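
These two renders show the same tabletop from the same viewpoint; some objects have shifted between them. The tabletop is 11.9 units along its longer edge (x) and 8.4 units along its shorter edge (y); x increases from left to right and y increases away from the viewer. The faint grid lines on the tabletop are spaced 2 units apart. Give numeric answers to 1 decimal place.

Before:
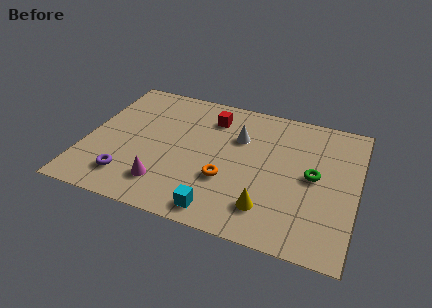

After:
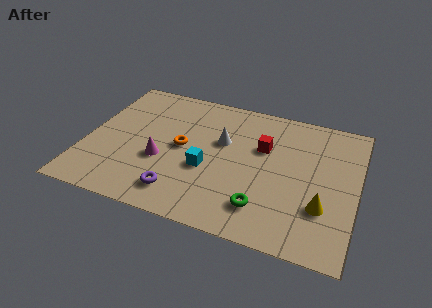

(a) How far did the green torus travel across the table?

3.2

The green torus was near (10.0, 4.3) before and (8.0, 1.8) after, so it travelled √(2.0² + 2.5²) ≈ 3.2 units.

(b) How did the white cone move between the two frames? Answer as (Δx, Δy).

(-0.7, -0.5)

The white cone was at about (6.6, 5.7) and moved to about (5.9, 5.2).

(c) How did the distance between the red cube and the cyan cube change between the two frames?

-2.6

They were about 5.7 units apart before and 3.1 after — 2.6 units closer together.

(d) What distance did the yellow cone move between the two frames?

2.4

The yellow cone moved from about (8.2, 1.8) to (10.5, 2.6), a distance of √(2.3² + 0.8²) ≈ 2.4.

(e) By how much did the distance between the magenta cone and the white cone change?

-1.7

Before: roughly 4.9 units apart; after: 3.2. That's 1.7 units closer together.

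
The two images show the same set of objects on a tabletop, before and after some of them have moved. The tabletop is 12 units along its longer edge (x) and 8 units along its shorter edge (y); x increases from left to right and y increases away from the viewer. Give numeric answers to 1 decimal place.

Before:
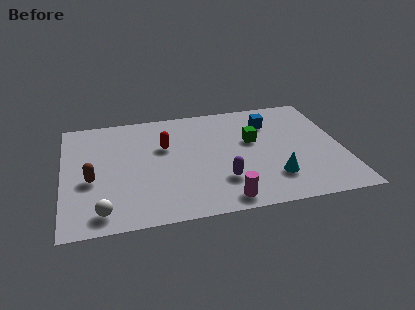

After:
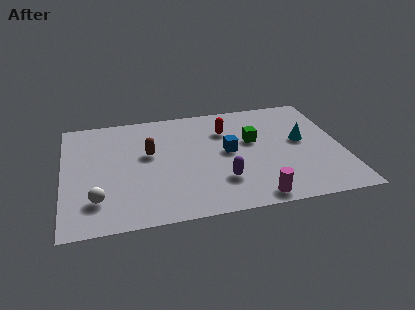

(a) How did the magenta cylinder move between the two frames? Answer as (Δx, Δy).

(1.3, -0.1)

From the two frames, the magenta cylinder sits at roughly (6.7, 0.9) before and (8.0, 0.8) after.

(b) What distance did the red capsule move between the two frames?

2.8

The red capsule was near (4.4, 5.1) before and (7.1, 5.8) after, so it travelled √(2.7² + 0.7²) ≈ 2.8 units.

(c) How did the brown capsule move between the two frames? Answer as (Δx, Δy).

(2.5, 1.4)

From the two frames, the brown capsule sits at roughly (1.2, 3.3) before and (3.7, 4.7) after.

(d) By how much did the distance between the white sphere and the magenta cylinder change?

+1.6

The distance was about 5.1 in the first image and 6.7 in the second, so they moved 1.6 units further apart.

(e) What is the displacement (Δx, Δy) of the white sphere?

(-0.2, 0.8)

The white sphere was at about (1.6, 1.1) and moved to about (1.4, 1.9).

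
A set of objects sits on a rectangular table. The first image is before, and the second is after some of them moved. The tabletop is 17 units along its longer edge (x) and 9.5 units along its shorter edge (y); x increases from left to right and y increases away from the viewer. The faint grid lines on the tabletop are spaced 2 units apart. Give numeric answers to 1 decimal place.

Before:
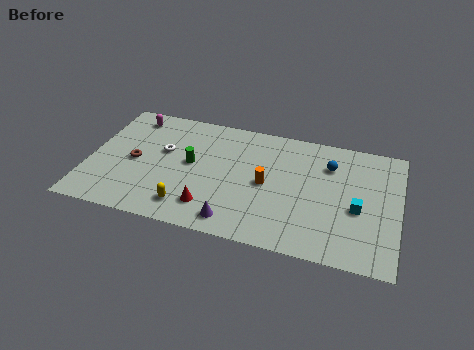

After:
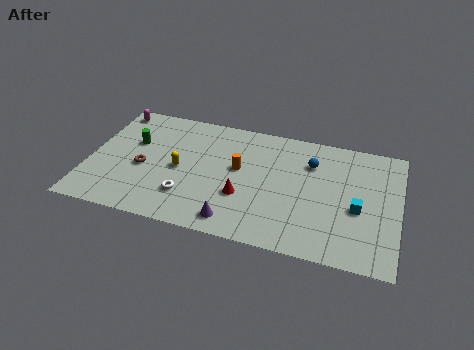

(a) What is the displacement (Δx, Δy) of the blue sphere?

(-1.0, -0.1)

The blue sphere started near (13.1, 7.0) and ended near (12.1, 6.9).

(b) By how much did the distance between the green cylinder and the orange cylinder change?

+1.7

Before: roughly 4.2 units apart; after: 5.9. That's 1.7 units further apart.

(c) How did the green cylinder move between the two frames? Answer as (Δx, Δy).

(-3.3, 0.9)

The green cylinder was at about (5.6, 5.1) and moved to about (2.3, 6.0).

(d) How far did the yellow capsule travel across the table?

2.9

The yellow capsule moved from about (5.7, 1.7) to (5.0, 4.5), a distance of √(0.7² + 2.8²) ≈ 2.9.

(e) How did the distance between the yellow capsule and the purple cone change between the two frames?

+2.0

Before: roughly 2.6 units apart; after: 4.6. That's 2.0 units further apart.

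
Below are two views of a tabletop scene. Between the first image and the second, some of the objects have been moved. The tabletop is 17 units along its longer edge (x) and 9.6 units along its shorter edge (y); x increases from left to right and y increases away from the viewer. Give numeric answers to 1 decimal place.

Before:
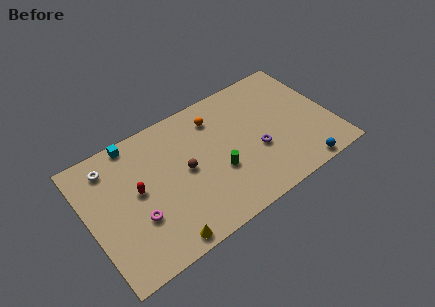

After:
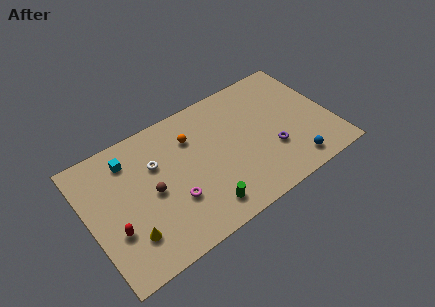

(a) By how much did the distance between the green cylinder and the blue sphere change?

+0.3

The distance was about 6.1 in the first image and 6.4 in the second, so they moved 0.3 units further apart.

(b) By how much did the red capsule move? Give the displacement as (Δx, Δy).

(-1.9, -1.9)

From the two frames, the red capsule sits at roughly (3.4, 5.2) before and (1.5, 3.3) after.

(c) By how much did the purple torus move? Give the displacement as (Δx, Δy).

(1.0, -0.5)

From the two frames, the purple torus sits at roughly (11.6, 3.7) before and (12.6, 3.2) after.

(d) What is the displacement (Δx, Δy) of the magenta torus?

(2.5, -0.1)

The magenta torus started near (3.1, 3.3) and ended near (5.6, 3.2).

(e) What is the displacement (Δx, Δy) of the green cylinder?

(-1.4, -2.0)

The green cylinder started near (8.8, 3.6) and ended near (7.4, 1.6).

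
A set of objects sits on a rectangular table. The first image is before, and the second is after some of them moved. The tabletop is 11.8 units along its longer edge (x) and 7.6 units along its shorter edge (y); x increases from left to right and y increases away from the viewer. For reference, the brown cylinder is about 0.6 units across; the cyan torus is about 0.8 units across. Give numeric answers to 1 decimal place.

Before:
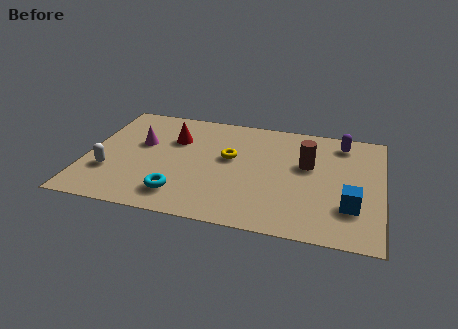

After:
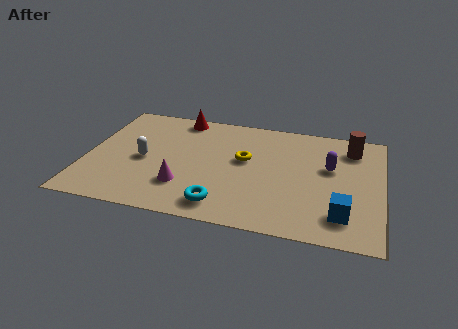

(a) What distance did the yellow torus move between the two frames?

0.6

The yellow torus was near (5.7, 4.4) before and (6.3, 4.4) after, so it travelled √(0.6² + 0.0²) ≈ 0.6 units.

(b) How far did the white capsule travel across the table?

1.7

The white capsule was near (1.0, 2.4) before and (2.3, 3.5) after, so it travelled √(1.3² + 1.1²) ≈ 1.7 units.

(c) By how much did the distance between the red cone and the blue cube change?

+0.8

Before: roughly 7.8 units apart; after: 8.6. That's 0.8 units further apart.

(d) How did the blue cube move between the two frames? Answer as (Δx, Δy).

(-0.3, -0.6)

From the two frames, the blue cube sits at roughly (10.6, 2.2) before and (10.3, 1.6) after.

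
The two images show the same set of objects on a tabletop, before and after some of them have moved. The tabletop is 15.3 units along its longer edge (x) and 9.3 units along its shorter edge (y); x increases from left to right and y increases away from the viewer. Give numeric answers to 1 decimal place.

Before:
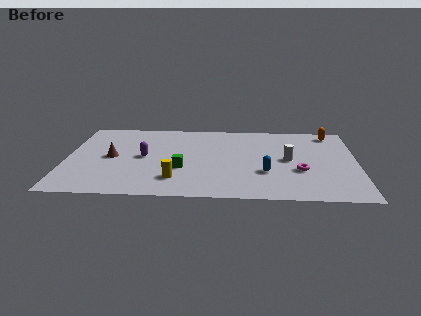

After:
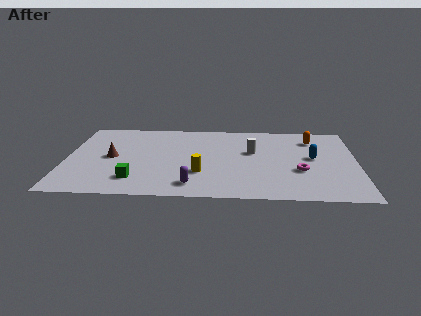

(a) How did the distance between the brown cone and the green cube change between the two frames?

-1.0

They were about 3.9 units apart before and 2.9 after — 1.0 units closer together.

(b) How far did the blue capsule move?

3.1

The blue capsule was near (10.5, 3.1) before and (13.0, 5.0) after, so it travelled √(2.5² + 1.9²) ≈ 3.1 units.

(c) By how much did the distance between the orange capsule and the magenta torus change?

-1.0

Before: roughly 5.0 units apart; after: 4.0. That's 1.0 units closer together.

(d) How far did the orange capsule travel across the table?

1.3

The orange capsule was near (14.0, 8.1) before and (13.0, 7.3) after, so it travelled √(1.0² + 0.8²) ≈ 1.3 units.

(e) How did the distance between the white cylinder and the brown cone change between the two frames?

-1.8

Before: roughly 9.3 units apart; after: 7.5. That's 1.8 units closer together.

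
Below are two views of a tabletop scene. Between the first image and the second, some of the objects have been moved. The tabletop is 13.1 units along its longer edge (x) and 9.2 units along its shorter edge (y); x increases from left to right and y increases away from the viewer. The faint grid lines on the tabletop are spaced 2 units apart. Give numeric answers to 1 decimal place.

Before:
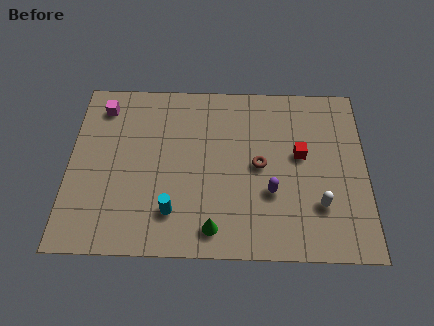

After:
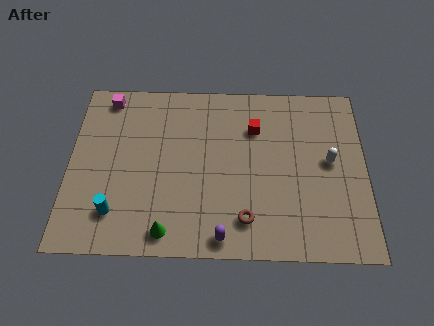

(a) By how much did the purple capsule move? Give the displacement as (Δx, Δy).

(-2.1, -2.3)

From the two frames, the purple capsule sits at roughly (8.9, 3.2) before and (6.8, 0.9) after.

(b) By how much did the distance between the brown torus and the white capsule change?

+1.5

The distance was about 3.3 in the first image and 4.8 in the second, so they moved 1.5 units further apart.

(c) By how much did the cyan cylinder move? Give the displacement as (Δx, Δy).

(-2.5, -0.1)

From the two frames, the cyan cylinder sits at roughly (4.6, 2.1) before and (2.1, 2.0) after.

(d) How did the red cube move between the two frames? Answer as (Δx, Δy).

(-2.0, 1.4)

From the two frames, the red cube sits at roughly (10.2, 5.2) before and (8.2, 6.6) after.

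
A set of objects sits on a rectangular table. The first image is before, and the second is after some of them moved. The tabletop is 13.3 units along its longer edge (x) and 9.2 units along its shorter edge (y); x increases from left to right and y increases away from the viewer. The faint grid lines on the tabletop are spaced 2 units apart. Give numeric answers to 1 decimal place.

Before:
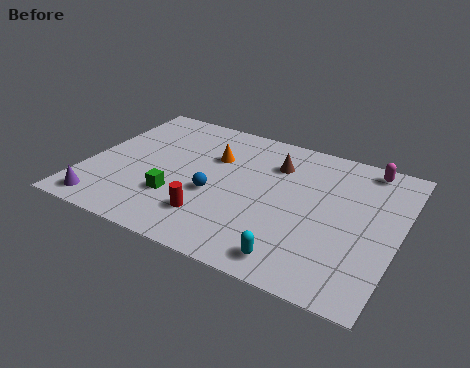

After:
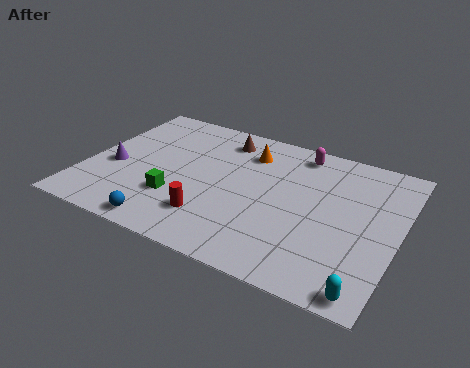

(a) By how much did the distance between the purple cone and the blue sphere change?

-1.1

They were about 5.1 units apart before and 4.0 after — 1.1 units closer together.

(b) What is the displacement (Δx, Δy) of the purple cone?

(0.0, 2.7)

The purple cone was at about (1.2, 1.1) and moved to about (1.2, 3.8).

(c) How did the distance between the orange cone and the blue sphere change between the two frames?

+4.2

The distance was about 2.5 in the first image and 6.7 in the second, so they moved 4.2 units further apart.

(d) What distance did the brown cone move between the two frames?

2.5

The brown cone was near (7.8, 6.8) before and (5.4, 7.6) after, so it travelled √(2.4² + 0.8²) ≈ 2.5 units.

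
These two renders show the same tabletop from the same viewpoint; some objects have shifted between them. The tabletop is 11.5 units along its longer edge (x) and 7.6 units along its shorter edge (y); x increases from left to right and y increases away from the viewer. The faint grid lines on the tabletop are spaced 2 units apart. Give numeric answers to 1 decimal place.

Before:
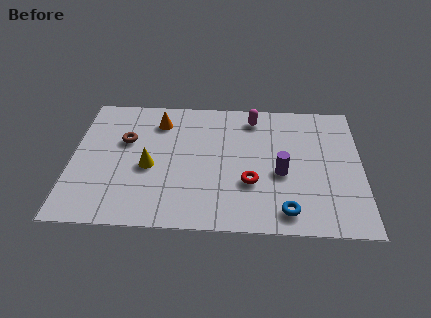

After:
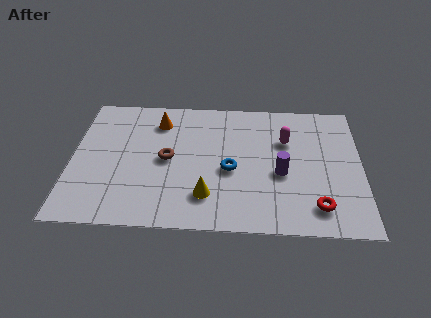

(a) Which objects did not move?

the orange cone and the purple cylinder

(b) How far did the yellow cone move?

2.7

The yellow cone was near (3.1, 3.3) before and (5.4, 1.8) after, so it travelled √(2.3² + 1.5²) ≈ 2.7 units.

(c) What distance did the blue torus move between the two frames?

3.1

From (8.5, 1.1) to (6.3, 3.3), the blue torus covered √(2.2² + 2.2²) ≈ 3.1 units.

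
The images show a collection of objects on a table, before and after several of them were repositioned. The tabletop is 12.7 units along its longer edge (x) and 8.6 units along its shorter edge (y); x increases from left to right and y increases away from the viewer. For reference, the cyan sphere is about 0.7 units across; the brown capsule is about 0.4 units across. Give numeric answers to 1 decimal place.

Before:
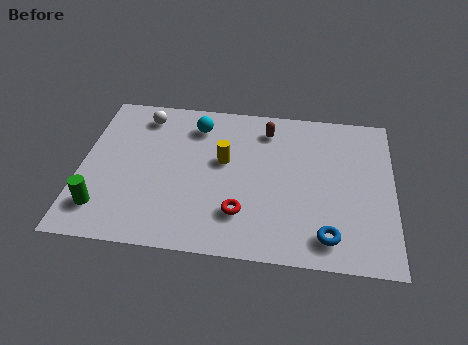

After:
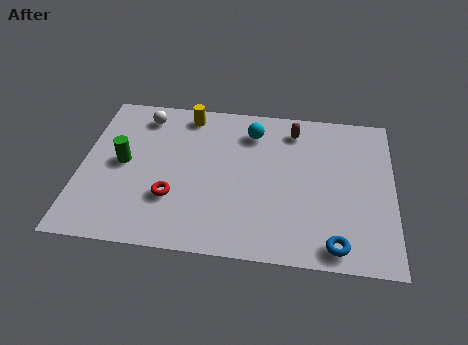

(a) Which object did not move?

the white sphere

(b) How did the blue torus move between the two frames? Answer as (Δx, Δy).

(0.3, -0.4)

From the two frames, the blue torus sits at roughly (10.1, 1.4) before and (10.4, 1.0) after.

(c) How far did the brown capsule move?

1.1

The brown capsule moved from about (7.5, 7.0) to (8.6, 7.1), a distance of √(1.1² + 0.1²) ≈ 1.1.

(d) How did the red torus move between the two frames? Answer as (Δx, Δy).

(-2.8, 0.5)

From the two frames, the red torus sits at roughly (6.6, 2.2) before and (3.8, 2.7) after.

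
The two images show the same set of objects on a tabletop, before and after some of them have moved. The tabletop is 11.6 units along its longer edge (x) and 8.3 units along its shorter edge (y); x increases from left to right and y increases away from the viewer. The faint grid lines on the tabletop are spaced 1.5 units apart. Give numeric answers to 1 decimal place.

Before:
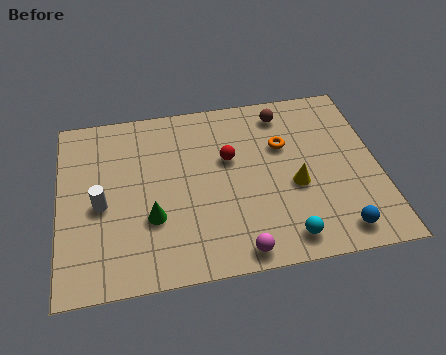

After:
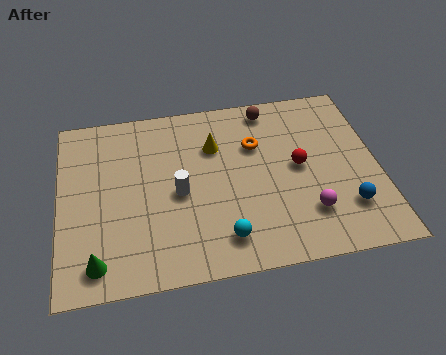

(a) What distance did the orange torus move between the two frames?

1.0

The orange torus moved from about (8.2, 5.4) to (7.2, 5.6), a distance of √(1.0² + 0.2²) ≈ 1.0.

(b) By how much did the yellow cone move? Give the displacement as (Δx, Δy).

(-2.8, 2.4)

From the two frames, the yellow cone sits at roughly (8.5, 3.4) before and (5.7, 5.8) after.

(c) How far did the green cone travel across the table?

2.6

From (3.3, 2.8) to (1.3, 1.2), the green cone covered √(2.0² + 1.6²) ≈ 2.6 units.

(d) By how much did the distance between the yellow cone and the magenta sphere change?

+1.5

The distance was about 3.4 in the first image and 4.9 in the second, so they moved 1.5 units further apart.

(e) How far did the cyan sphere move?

2.2

The cyan sphere was near (8.0, 1.1) before and (5.8, 1.5) after, so it travelled √(2.2² + 0.4²) ≈ 2.2 units.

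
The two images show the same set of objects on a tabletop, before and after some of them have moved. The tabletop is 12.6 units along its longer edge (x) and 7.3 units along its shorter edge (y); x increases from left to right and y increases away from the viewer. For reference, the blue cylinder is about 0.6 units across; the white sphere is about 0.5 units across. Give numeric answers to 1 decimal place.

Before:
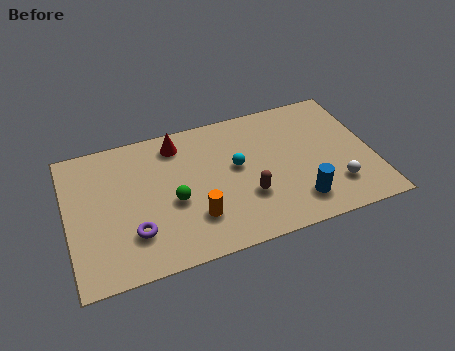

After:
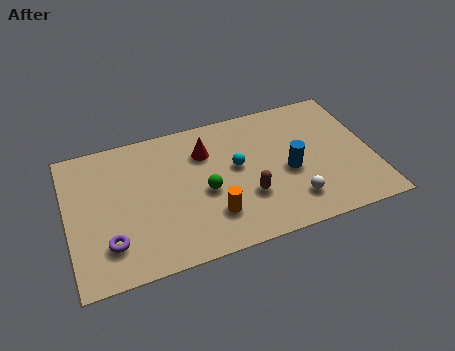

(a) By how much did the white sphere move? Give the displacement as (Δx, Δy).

(-1.8, -0.2)

The white sphere was at about (10.9, 1.8) and moved to about (9.1, 1.6).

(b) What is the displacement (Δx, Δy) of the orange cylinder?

(0.7, -0.1)

From the two frames, the orange cylinder sits at roughly (5.1, 2.0) before and (5.8, 1.9) after.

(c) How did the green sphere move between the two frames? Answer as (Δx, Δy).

(1.3, 0.1)

The green sphere started near (4.3, 3.1) and ended near (5.6, 3.2).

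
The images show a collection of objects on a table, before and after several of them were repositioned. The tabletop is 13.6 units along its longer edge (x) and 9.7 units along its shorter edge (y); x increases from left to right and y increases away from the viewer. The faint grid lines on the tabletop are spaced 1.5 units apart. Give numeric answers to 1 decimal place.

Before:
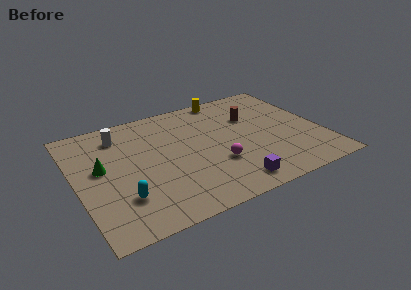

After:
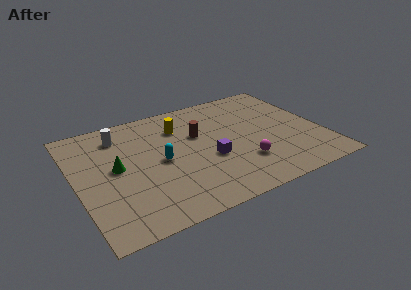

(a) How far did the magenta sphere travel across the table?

1.5

The magenta sphere moved from about (7.5, 3.2) to (8.9, 2.7), a distance of √(1.4² + 0.5²) ≈ 1.5.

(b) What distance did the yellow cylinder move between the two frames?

3.4

From (8.9, 8.9) to (6.0, 7.2), the yellow cylinder covered √(2.9² + 1.7²) ≈ 3.4 units.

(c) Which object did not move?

the white cylinder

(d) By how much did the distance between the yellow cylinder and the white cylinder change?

-2.9

The distance was about 6.3 in the first image and 3.4 in the second, so they moved 2.9 units closer together.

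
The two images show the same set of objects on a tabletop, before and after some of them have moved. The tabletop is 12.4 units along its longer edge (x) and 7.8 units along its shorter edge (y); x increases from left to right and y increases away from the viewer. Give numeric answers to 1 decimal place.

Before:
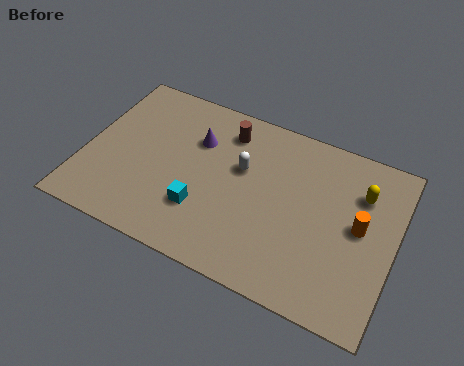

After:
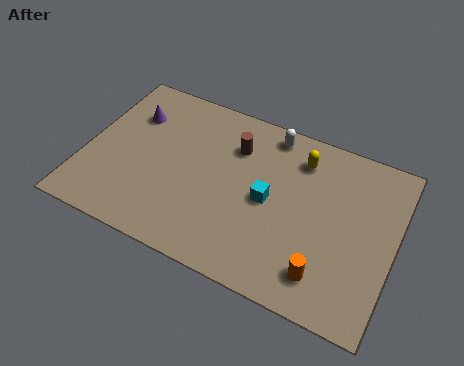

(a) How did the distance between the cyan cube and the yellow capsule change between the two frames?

-4.2

The distance was about 6.8 in the first image and 2.6 in the second, so they moved 4.2 units closer together.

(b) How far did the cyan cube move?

2.9

The cyan cube moved from about (4.9, 2.3) to (7.4, 3.8), a distance of √(2.5² + 1.5²) ≈ 2.9.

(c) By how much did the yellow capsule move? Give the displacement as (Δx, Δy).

(-2.5, 0.6)

The yellow capsule was at about (10.9, 5.6) and moved to about (8.4, 6.2).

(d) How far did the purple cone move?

2.7

From (4.3, 5.4) to (1.6, 5.6), the purple cone covered √(2.7² + 0.2²) ≈ 2.7 units.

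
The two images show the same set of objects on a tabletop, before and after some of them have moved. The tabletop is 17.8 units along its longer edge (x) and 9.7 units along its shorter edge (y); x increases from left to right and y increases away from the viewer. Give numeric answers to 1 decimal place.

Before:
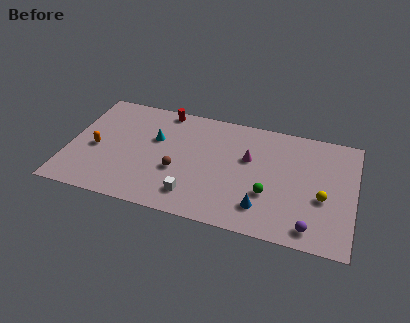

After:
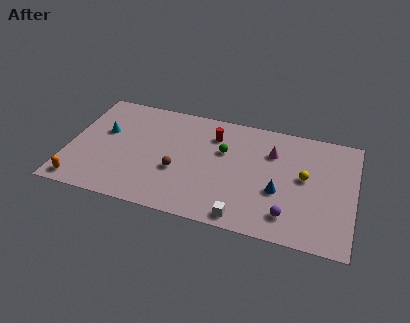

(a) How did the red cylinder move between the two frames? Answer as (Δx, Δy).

(3.3, -1.4)

The red cylinder was at about (5.6, 8.8) and moved to about (8.9, 7.4).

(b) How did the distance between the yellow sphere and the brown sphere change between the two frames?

-1.0

They were about 9.0 units apart before and 8.0 after — 1.0 units closer together.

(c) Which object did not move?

the brown sphere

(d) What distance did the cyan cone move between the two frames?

3.2

The cyan cone was near (5.3, 6.1) before and (2.1, 5.9) after, so it travelled √(3.2² + 0.2²) ≈ 3.2 units.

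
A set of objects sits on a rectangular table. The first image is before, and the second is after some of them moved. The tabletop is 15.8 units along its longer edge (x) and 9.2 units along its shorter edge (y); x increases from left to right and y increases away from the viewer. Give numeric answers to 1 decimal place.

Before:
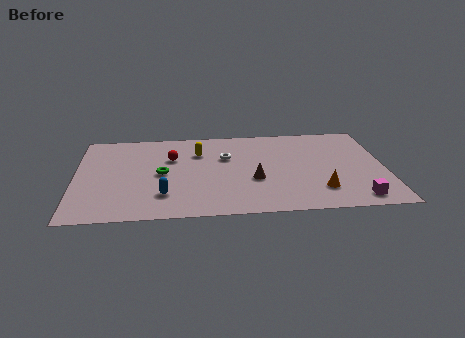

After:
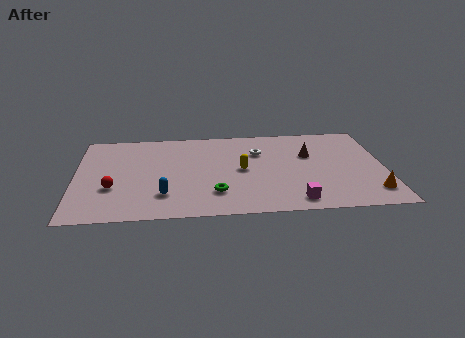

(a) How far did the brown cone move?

3.8

The brown cone moved from about (9.1, 3.5) to (12.0, 5.9), a distance of √(2.9² + 2.4²) ≈ 3.8.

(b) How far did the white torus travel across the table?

1.7

From (7.7, 6.0) to (9.4, 6.4), the white torus covered √(1.7² + 0.4²) ≈ 1.7 units.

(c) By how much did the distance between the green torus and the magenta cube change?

-6.2

They were about 10.3 units apart before and 4.1 after — 6.2 units closer together.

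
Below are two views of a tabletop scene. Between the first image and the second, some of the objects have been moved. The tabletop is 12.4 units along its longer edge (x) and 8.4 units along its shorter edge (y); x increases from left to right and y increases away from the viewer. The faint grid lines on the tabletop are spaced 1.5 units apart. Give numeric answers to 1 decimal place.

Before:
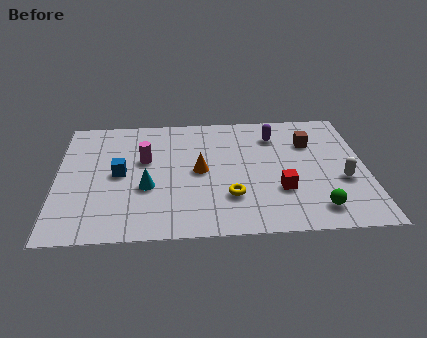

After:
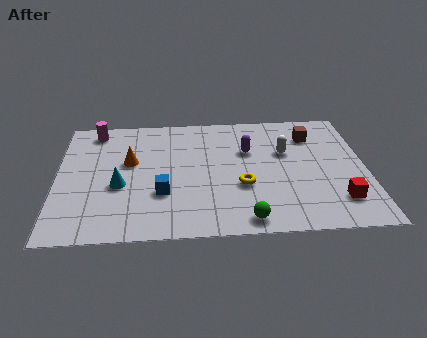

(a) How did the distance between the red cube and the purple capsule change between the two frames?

+1.2

Before: roughly 3.8 units apart; after: 5.0. That's 1.2 units further apart.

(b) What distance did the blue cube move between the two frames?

2.2

The blue cube was near (2.5, 4.2) before and (4.2, 2.8) after, so it travelled √(1.7² + 1.4²) ≈ 2.2 units.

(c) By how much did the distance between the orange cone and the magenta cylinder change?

+0.3

They were about 2.4 units apart before and 2.7 after — 0.3 units further apart.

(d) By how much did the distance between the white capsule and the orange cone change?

+0.5

The distance was about 5.8 in the first image and 6.3 in the second, so they moved 0.5 units further apart.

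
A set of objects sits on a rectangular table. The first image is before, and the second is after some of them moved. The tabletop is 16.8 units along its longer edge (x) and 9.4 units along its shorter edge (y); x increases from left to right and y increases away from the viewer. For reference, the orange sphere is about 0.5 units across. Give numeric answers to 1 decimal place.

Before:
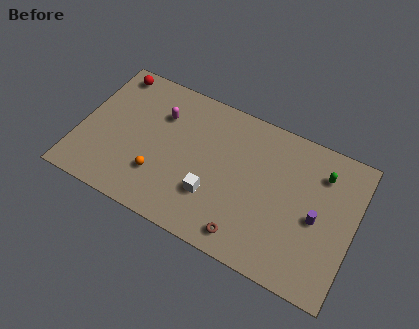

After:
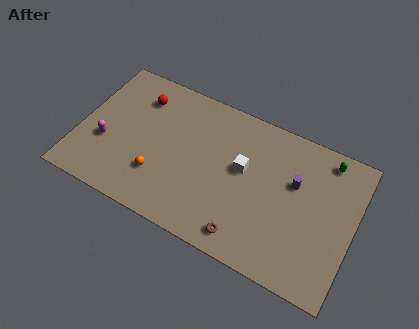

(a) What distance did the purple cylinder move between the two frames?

2.2

The purple cylinder moved from about (14.6, 4.3) to (13.1, 5.9), a distance of √(1.5² + 1.6²) ≈ 2.2.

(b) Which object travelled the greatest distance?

the magenta capsule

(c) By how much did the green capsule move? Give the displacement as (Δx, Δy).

(0.2, 1.0)

From the two frames, the green capsule sits at roughly (14.6, 7.2) before and (14.8, 8.2) after.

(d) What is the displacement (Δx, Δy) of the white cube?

(1.6, 2.5)

From the two frames, the white cube sits at roughly (8.4, 2.9) before and (10.0, 5.4) after.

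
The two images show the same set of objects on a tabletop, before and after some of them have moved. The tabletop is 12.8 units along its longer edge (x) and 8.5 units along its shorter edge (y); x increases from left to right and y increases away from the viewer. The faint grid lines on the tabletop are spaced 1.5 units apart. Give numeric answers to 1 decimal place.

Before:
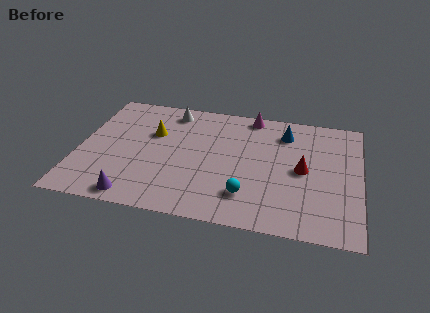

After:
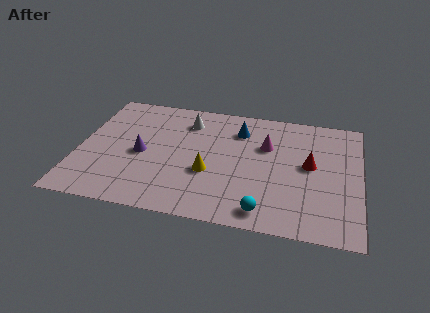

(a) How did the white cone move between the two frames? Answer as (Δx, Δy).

(0.8, -0.6)

From the two frames, the white cone sits at roughly (4.0, 7.3) before and (4.8, 6.7) after.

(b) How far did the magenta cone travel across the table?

2.2

The magenta cone moved from about (7.7, 7.7) to (8.5, 5.6), a distance of √(0.8² + 2.1²) ≈ 2.2.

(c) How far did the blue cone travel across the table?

2.1

The blue cone was near (9.3, 6.7) before and (7.2, 6.5) after, so it travelled √(2.1² + 0.2²) ≈ 2.1 units.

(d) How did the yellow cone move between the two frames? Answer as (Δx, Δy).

(2.7, -2.3)

The yellow cone was at about (3.3, 5.5) and moved to about (6.0, 3.2).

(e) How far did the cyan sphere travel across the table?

1.2

The cyan sphere moved from about (7.8, 2.0) to (8.6, 1.1), a distance of √(0.8² + 0.9²) ≈ 1.2.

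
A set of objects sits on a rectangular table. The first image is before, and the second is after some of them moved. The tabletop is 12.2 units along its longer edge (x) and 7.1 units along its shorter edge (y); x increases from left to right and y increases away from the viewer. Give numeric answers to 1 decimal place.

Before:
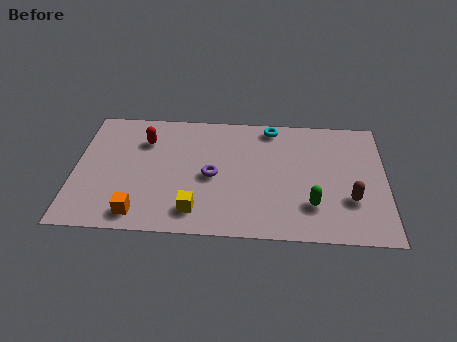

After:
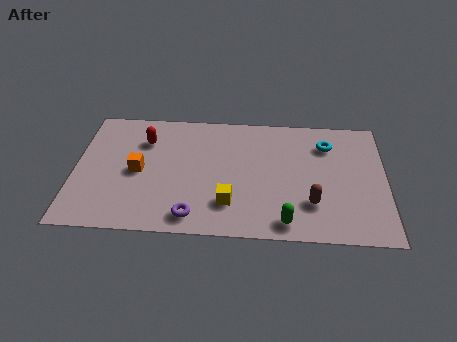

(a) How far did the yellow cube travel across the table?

1.4

The yellow cube moved from about (4.8, 1.3) to (6.1, 1.8), a distance of √(1.3² + 0.5²) ≈ 1.4.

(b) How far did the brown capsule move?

1.5

From (10.8, 2.3) to (9.3, 2.0), the brown capsule covered √(1.5² + 0.3²) ≈ 1.5 units.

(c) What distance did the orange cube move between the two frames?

2.4

The orange cube was near (2.6, 1.0) before and (2.5, 3.4) after, so it travelled √(0.1² + 2.4²) ≈ 2.4 units.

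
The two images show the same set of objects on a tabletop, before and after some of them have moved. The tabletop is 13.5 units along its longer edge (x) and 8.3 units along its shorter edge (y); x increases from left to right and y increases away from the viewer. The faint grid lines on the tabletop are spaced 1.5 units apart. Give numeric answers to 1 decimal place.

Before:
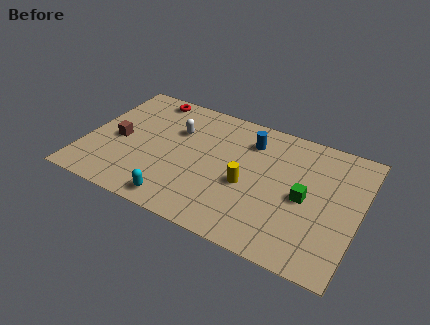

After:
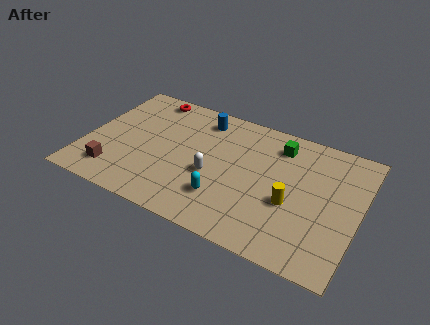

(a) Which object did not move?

the red torus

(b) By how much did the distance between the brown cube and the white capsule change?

+1.8

They were about 3.2 units apart before and 5.0 after — 1.8 units further apart.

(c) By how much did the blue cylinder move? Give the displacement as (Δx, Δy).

(-2.5, 0.5)

From the two frames, the blue cylinder sits at roughly (7.9, 6.4) before and (5.4, 6.9) after.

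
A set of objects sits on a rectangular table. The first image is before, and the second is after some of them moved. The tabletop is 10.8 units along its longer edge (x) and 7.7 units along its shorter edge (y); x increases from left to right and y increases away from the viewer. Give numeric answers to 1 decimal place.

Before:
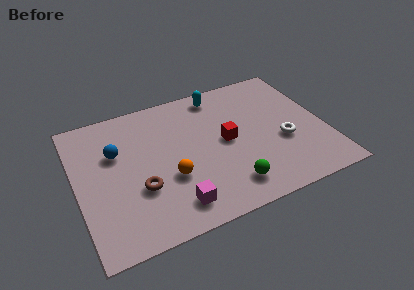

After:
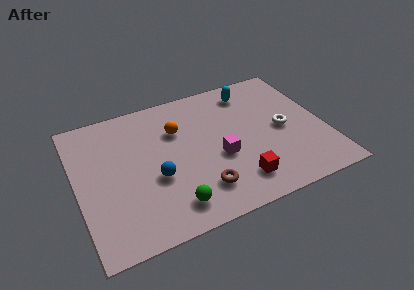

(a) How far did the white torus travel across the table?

0.7

From (8.9, 3.0) to (9.0, 3.7), the white torus covered √(0.1² + 0.7²) ≈ 0.7 units.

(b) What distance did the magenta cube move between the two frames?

2.8

From (3.9, 1.3) to (6.1, 3.1), the magenta cube covered √(2.2² + 1.8²) ≈ 2.8 units.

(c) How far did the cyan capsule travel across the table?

1.4

The cyan capsule moved from about (6.5, 6.7) to (7.9, 6.4), a distance of √(1.4² + 0.3²) ≈ 1.4.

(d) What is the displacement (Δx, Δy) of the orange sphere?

(0.6, 2.5)

From the two frames, the orange sphere sits at roughly (3.9, 2.8) before and (4.5, 5.3) after.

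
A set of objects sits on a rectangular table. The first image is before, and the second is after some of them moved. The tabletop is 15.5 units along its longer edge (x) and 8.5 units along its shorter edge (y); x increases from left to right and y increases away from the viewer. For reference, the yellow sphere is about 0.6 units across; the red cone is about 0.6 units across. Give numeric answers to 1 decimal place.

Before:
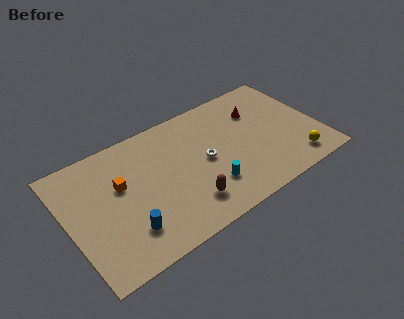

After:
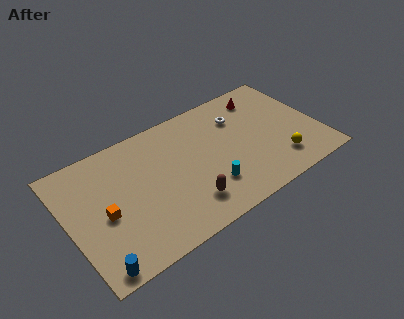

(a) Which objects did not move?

the cyan cylinder and the brown capsule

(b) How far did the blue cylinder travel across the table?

2.5

The blue cylinder was near (3.2, 2.1) before and (1.1, 0.8) after, so it travelled √(2.1² + 1.3²) ≈ 2.5 units.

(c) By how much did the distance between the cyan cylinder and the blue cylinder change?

+2.3

The distance was about 5.1 in the first image and 7.4 in the second, so they moved 2.3 units further apart.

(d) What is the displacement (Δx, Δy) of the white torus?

(2.5, 2.0)

From the two frames, the white torus sits at roughly (8.4, 4.2) before and (10.9, 6.2) after.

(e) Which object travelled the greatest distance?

the white torus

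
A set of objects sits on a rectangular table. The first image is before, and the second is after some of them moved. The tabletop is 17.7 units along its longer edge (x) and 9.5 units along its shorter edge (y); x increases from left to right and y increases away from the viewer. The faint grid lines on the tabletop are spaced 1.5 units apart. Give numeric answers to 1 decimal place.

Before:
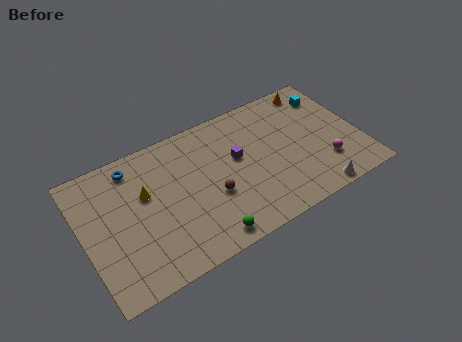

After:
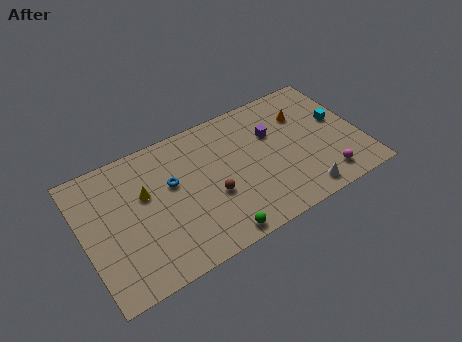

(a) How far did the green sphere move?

0.6

From (7.2, 1.1) to (7.8, 0.9), the green sphere covered √(0.6² + 0.2²) ≈ 0.6 units.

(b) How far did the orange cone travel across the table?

1.9

From (15.5, 8.4) to (14.4, 6.8), the orange cone covered √(1.1² + 1.6²) ≈ 1.9 units.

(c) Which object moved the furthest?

the blue torus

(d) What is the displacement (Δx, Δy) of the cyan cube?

(0.2, -2.1)

The cyan cube started near (16.3, 7.5) and ended near (16.5, 5.4).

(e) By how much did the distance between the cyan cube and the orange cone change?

+1.3

They were about 1.2 units apart before and 2.5 after — 1.3 units further apart.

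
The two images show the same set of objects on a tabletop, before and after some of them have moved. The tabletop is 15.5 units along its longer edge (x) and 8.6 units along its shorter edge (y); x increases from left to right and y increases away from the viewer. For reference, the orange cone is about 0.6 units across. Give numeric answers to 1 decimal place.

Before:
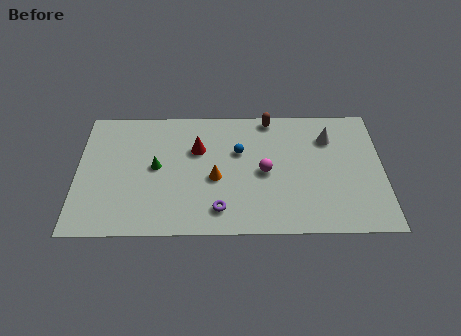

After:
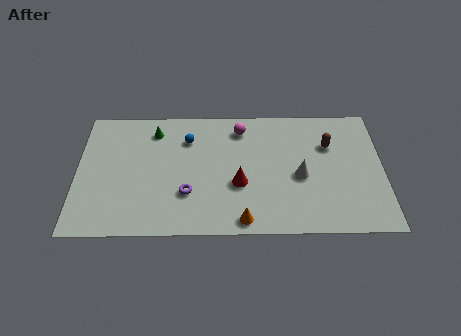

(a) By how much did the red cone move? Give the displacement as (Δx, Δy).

(2.1, -2.4)

From the two frames, the red cone sits at roughly (6.1, 5.7) before and (8.2, 3.3) after.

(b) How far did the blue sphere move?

2.8

The blue sphere was near (8.2, 5.5) before and (5.6, 6.4) after, so it travelled √(2.6² + 0.9²) ≈ 2.8 units.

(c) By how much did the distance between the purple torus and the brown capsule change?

+1.2

They were about 6.7 units apart before and 7.9 after — 1.2 units further apart.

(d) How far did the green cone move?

2.5

The green cone was near (4.0, 4.5) before and (3.9, 7.0) after, so it travelled √(0.1² + 2.5²) ≈ 2.5 units.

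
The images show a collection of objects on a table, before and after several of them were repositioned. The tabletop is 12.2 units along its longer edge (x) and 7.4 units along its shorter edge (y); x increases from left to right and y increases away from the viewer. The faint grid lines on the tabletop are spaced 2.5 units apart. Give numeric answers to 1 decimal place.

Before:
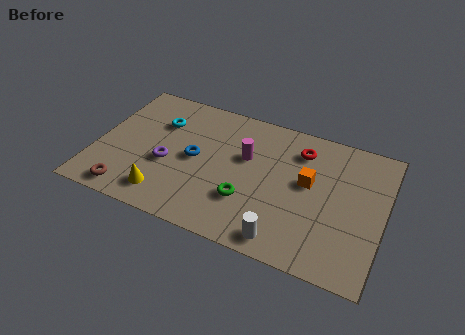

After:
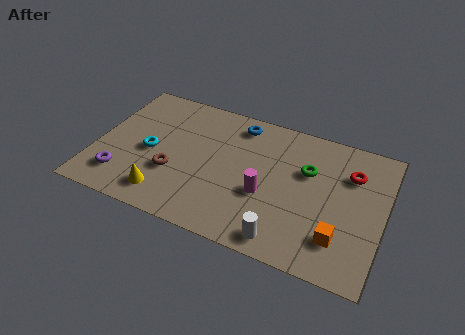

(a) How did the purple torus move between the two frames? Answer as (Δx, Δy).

(-1.8, -1.4)

The purple torus started near (3.1, 3.0) and ended near (1.3, 1.6).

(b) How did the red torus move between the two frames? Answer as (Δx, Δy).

(2.2, -0.5)

The red torus started near (8.5, 5.8) and ended near (10.7, 5.3).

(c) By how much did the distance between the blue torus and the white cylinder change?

+1.0

Before: roughly 5.0 units apart; after: 6.0. That's 1.0 units further apart.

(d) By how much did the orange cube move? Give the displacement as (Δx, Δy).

(1.5, -2.4)

The orange cube started near (9.0, 4.2) and ended near (10.5, 1.8).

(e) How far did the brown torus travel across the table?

2.4

The brown torus was near (1.7, 0.9) before and (3.4, 2.6) after, so it travelled √(1.7² + 1.7²) ≈ 2.4 units.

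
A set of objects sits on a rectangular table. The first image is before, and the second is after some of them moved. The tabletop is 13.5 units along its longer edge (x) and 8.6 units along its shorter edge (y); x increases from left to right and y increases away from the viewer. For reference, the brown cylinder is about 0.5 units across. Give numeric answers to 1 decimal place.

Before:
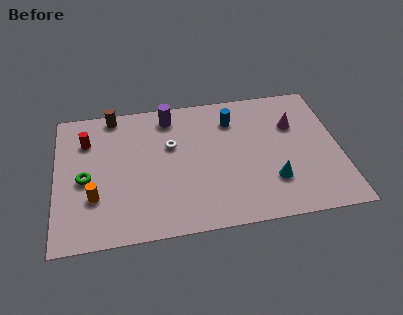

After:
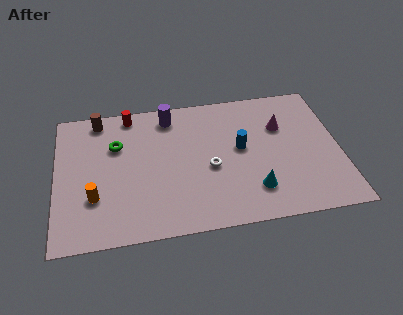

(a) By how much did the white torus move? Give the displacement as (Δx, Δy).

(1.8, -1.7)

The white torus started near (5.5, 5.4) and ended near (7.3, 3.7).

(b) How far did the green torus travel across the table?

2.4

The green torus was near (1.4, 3.9) before and (2.9, 5.8) after, so it travelled √(1.5² + 1.9²) ≈ 2.4 units.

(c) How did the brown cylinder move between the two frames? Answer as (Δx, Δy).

(-0.7, -0.2)

From the two frames, the brown cylinder sits at roughly (2.8, 7.8) before and (2.1, 7.6) after.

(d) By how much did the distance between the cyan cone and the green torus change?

-1.5

Before: roughly 8.9 units apart; after: 7.4. That's 1.5 units closer together.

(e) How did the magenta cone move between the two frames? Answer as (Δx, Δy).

(-0.6, 0.0)

The magenta cone was at about (11.4, 5.8) and moved to about (10.8, 5.8).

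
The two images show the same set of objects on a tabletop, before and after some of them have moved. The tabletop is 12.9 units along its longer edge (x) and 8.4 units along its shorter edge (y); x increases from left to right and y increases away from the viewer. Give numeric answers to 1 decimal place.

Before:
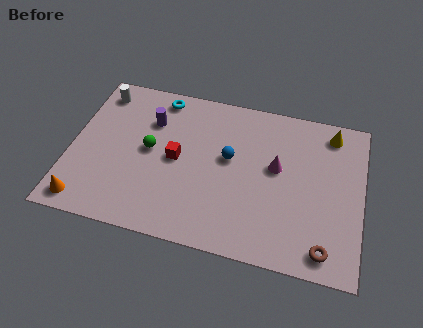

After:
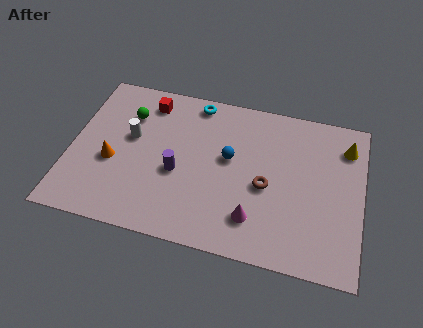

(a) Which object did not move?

the blue sphere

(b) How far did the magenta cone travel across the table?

3.0

From (9.1, 4.8) to (8.3, 1.9), the magenta cone covered √(0.8² + 2.9²) ≈ 3.0 units.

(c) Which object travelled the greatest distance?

the brown torus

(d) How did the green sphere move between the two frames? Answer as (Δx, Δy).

(-1.1, 1.7)

The green sphere started near (3.5, 4.4) and ended near (2.4, 6.1).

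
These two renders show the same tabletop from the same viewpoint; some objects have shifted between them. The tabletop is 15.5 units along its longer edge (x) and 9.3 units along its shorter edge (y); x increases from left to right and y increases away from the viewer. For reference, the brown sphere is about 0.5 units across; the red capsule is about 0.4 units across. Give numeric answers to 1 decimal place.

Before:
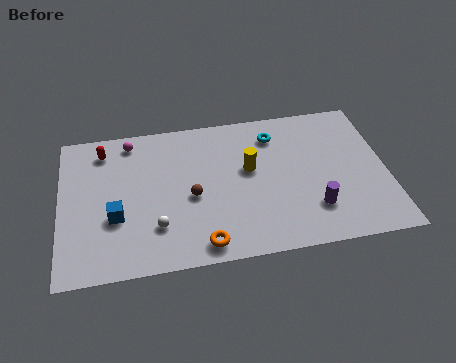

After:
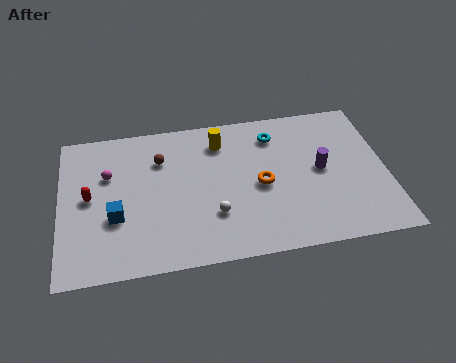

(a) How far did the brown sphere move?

3.0

The brown sphere moved from about (6.2, 4.1) to (4.8, 6.7), a distance of √(1.4² + 2.6²) ≈ 3.0.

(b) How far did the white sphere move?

2.7

The white sphere was near (4.5, 2.5) before and (7.2, 2.8) after, so it travelled √(2.7² + 0.3²) ≈ 2.7 units.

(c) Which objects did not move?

the cyan torus and the blue cube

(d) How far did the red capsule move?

3.0

The red capsule moved from about (2.1, 7.7) to (1.4, 4.8), a distance of √(0.7² + 2.9²) ≈ 3.0.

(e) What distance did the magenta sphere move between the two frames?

2.3

From (3.4, 8.1) to (2.3, 6.1), the magenta sphere covered √(1.1² + 2.0²) ≈ 2.3 units.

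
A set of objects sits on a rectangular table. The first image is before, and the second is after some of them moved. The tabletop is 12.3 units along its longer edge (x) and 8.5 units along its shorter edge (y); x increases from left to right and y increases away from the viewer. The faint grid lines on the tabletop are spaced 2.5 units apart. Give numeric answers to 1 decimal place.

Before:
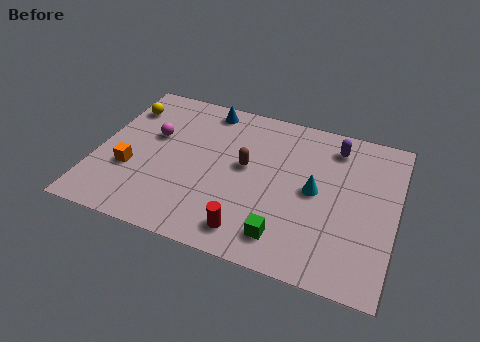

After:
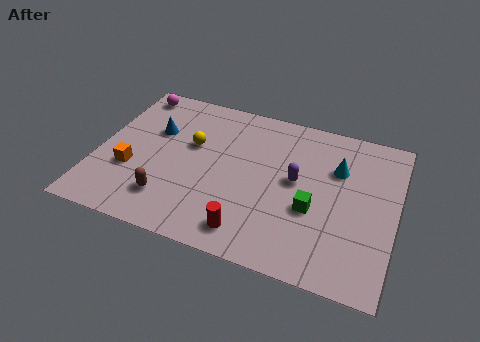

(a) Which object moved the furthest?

the brown capsule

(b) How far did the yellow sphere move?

3.3

From (0.8, 6.5) to (3.8, 5.2), the yellow sphere covered √(3.0² + 1.3²) ≈ 3.3 units.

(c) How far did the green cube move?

2.1

From (8.0, 1.5) to (9.0, 3.3), the green cube covered √(1.0² + 1.8²) ≈ 2.1 units.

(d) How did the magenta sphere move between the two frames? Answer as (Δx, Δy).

(-1.2, 2.3)

The magenta sphere started near (2.2, 5.2) and ended near (1.0, 7.5).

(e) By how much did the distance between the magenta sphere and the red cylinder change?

+2.5

The distance was about 5.9 in the first image and 8.4 in the second, so they moved 2.5 units further apart.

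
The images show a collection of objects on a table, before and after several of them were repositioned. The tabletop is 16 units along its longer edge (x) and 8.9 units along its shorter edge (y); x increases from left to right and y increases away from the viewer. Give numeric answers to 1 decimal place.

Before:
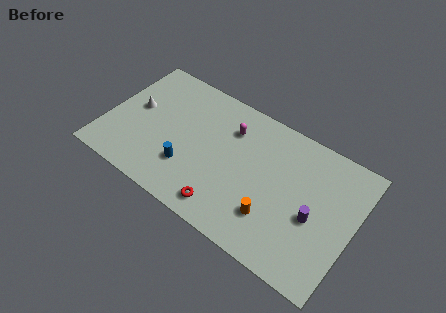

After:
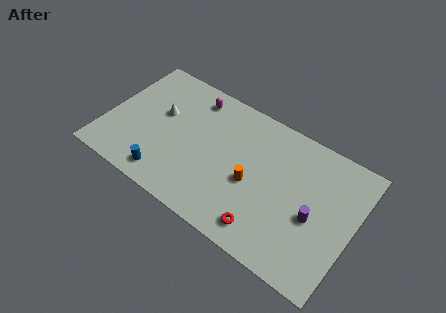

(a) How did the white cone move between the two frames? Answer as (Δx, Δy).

(1.6, 0.4)

From the two frames, the white cone sits at roughly (1.7, 4.9) before and (3.3, 5.3) after.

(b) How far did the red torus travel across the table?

2.6

The red torus moved from about (8.3, 1.3) to (10.9, 1.4), a distance of √(2.6² + 0.1²) ≈ 2.6.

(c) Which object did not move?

the purple cylinder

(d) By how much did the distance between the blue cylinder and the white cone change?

-0.4

They were about 4.5 units apart before and 4.1 after — 0.4 units closer together.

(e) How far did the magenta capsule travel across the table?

2.8

The magenta capsule moved from about (7.7, 6.6) to (5.1, 7.5), a distance of √(2.6² + 0.9²) ≈ 2.8.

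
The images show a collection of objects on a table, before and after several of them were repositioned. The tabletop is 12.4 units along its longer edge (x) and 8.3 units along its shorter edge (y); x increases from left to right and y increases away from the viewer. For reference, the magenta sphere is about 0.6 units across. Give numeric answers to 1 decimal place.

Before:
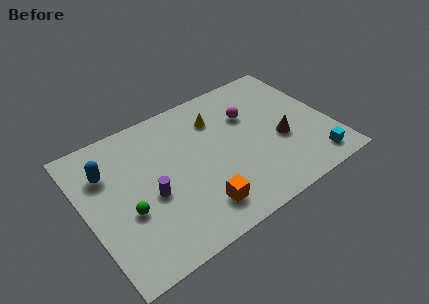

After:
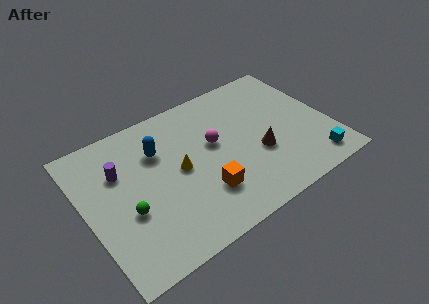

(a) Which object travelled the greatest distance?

the yellow cone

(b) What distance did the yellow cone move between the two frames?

3.0

From (7.0, 6.2) to (4.7, 4.2), the yellow cone covered √(2.3² + 2.0²) ≈ 3.0 units.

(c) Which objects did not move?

the cyan cube and the green sphere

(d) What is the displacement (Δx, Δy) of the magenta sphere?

(-2.0, -0.8)

The magenta sphere started near (8.6, 5.6) and ended near (6.6, 4.8).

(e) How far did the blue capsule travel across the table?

2.6

The blue capsule was near (1.3, 5.9) before and (3.9, 5.8) after, so it travelled √(2.6² + 0.1²) ≈ 2.6 units.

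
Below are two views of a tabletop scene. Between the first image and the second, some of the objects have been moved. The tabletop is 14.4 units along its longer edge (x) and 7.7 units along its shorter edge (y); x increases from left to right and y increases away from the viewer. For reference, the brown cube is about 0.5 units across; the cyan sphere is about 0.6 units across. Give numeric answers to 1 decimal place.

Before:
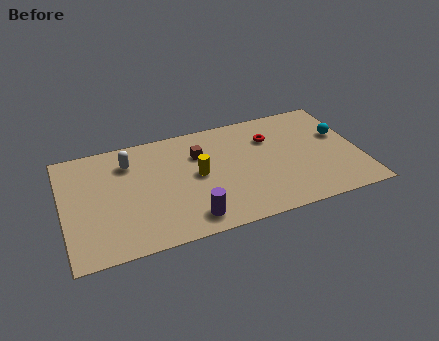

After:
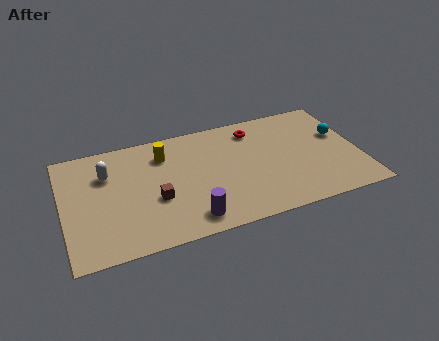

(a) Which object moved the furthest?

the brown cube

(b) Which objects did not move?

the cyan sphere and the purple cylinder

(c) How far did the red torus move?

1.1

The red torus was near (10.2, 5.5) before and (9.5, 6.3) after, so it travelled √(0.7² + 0.8²) ≈ 1.1 units.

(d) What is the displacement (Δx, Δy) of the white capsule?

(-1.1, -0.5)

The white capsule was at about (3.3, 5.9) and moved to about (2.2, 5.4).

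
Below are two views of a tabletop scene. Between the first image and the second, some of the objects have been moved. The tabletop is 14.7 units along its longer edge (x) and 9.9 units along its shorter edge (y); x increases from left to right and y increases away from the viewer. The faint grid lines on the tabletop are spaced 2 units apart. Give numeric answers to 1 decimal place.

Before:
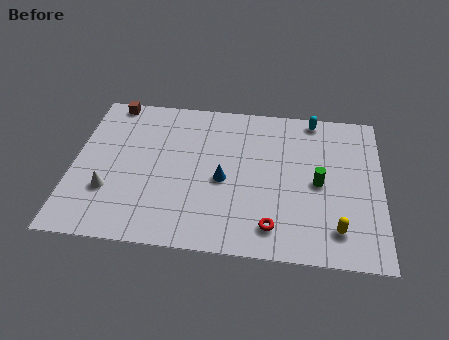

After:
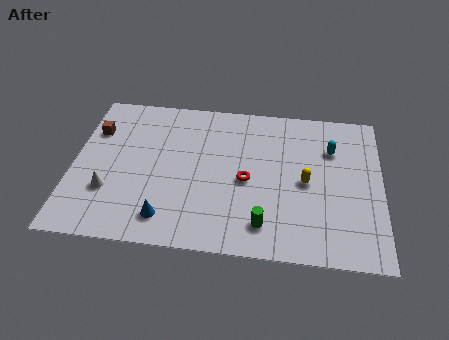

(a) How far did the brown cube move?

2.2

The brown cube moved from about (1.6, 9.1) to (0.9, 7.0), a distance of √(0.7² + 2.1²) ≈ 2.2.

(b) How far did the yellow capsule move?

3.2

From (12.6, 1.9) to (11.1, 4.7), the yellow capsule covered √(1.5² + 2.8²) ≈ 3.2 units.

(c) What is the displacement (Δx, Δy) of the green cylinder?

(-2.5, -2.9)

From the two frames, the green cylinder sits at roughly (11.7, 4.7) before and (9.2, 1.8) after.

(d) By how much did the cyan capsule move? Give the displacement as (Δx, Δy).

(0.9, -2.0)

The cyan capsule was at about (11.4, 9.0) and moved to about (12.3, 7.0).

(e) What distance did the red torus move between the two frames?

3.1

The red torus moved from about (9.6, 1.7) to (8.3, 4.5), a distance of √(1.3² + 2.8²) ≈ 3.1.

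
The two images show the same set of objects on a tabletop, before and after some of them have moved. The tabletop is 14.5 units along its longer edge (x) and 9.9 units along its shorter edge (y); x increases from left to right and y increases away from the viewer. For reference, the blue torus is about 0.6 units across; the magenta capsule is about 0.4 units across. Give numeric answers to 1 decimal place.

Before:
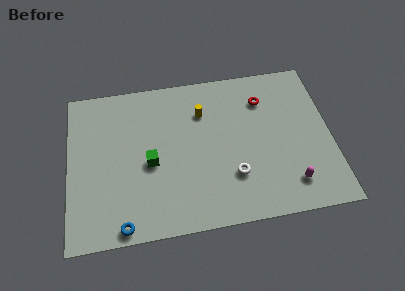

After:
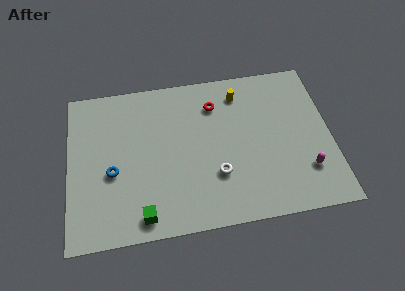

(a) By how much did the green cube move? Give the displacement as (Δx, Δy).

(-0.5, -3.2)

From the two frames, the green cube sits at roughly (4.5, 4.4) before and (4.0, 1.2) after.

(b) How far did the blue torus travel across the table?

3.3

From (2.9, 0.8) to (2.4, 4.1), the blue torus covered √(0.5² + 3.3²) ≈ 3.3 units.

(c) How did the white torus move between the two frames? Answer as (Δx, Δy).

(-0.9, 0.2)

From the two frames, the white torus sits at roughly (9.0, 2.9) before and (8.1, 3.1) after.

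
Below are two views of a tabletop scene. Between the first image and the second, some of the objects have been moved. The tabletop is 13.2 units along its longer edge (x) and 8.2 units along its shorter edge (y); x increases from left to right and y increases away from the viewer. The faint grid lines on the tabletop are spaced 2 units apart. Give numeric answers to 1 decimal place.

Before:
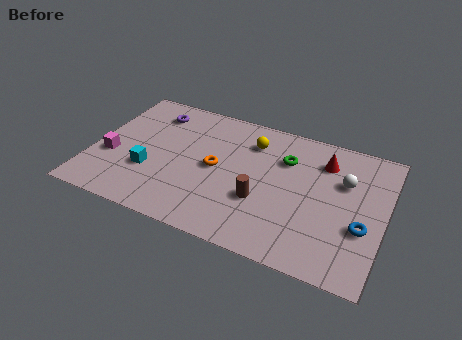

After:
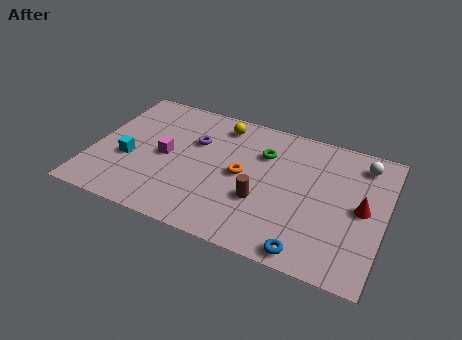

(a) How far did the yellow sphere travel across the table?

1.6

From (7.0, 6.3) to (5.5, 6.9), the yellow sphere covered √(1.5² + 0.6²) ≈ 1.6 units.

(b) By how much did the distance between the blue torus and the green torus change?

+1.0

Before: roughly 4.6 units apart; after: 5.6. That's 1.0 units further apart.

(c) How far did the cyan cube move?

1.1

From (2.7, 2.8) to (1.7, 3.2), the cyan cube covered √(1.0² + 0.4²) ≈ 1.1 units.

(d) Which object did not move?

the brown cylinder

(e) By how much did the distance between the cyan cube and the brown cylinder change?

+1.0

Before: roughly 5.1 units apart; after: 6.1. That's 1.0 units further apart.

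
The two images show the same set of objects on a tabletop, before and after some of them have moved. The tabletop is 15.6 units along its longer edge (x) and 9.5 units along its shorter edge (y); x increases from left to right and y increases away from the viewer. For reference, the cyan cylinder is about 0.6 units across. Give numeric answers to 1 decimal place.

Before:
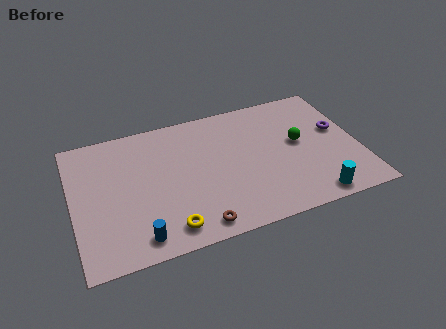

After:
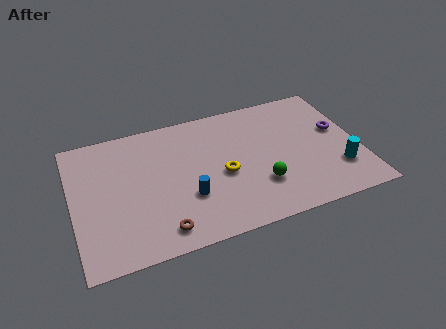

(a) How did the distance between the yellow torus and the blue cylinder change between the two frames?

+0.6

Before: roughly 1.6 units apart; after: 2.2. That's 0.6 units further apart.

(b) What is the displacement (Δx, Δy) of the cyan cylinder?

(1.6, 1.6)

The cyan cylinder started near (12.7, 1.0) and ended near (14.3, 2.6).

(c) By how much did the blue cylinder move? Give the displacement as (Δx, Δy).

(2.8, 1.9)

The blue cylinder started near (3.3, 1.3) and ended near (6.1, 3.2).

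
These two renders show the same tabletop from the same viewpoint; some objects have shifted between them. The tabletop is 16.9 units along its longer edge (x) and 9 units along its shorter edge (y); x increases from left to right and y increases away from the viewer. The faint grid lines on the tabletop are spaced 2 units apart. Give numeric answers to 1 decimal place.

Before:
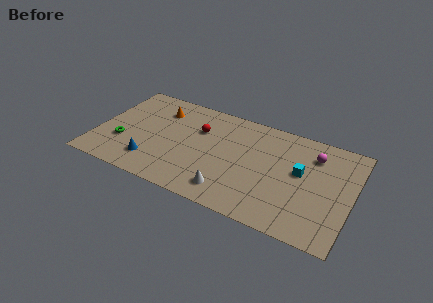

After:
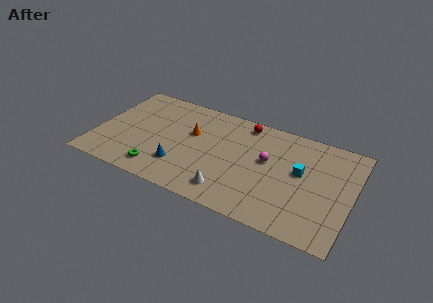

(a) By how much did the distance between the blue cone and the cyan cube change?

-1.9

They were about 10.1 units apart before and 8.2 after — 1.9 units closer together.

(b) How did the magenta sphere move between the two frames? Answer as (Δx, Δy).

(-2.9, -1.7)

The magenta sphere started near (14.2, 6.9) and ended near (11.3, 5.2).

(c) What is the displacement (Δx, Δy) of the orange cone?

(2.4, -1.3)

The orange cone started near (3.8, 6.9) and ended near (6.2, 5.6).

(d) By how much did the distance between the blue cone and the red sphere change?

+1.7

Before: roughly 4.9 units apart; after: 6.6. That's 1.7 units further apart.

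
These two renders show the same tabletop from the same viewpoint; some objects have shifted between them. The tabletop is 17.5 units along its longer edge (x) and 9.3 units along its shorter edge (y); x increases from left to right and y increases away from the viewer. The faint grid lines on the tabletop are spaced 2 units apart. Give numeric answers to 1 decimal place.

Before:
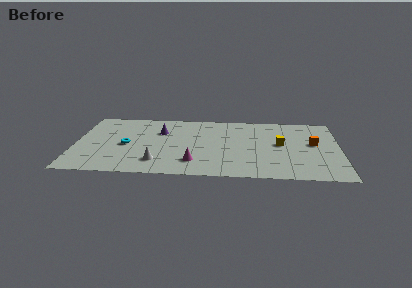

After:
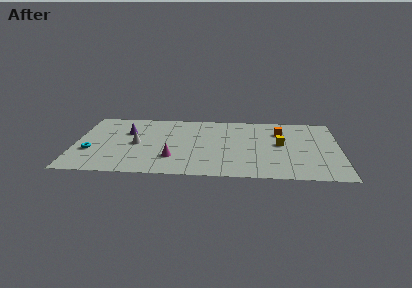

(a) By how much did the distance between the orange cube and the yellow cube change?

-0.4

They were about 2.2 units apart before and 1.8 after — 0.4 units closer together.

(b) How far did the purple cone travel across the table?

2.2

The purple cone was near (5.6, 6.4) before and (3.4, 6.2) after, so it travelled √(2.2² + 0.2²) ≈ 2.2 units.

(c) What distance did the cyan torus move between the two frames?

2.5

The cyan torus moved from about (3.4, 4.3) to (1.1, 3.3), a distance of √(2.3² + 1.0²) ≈ 2.5.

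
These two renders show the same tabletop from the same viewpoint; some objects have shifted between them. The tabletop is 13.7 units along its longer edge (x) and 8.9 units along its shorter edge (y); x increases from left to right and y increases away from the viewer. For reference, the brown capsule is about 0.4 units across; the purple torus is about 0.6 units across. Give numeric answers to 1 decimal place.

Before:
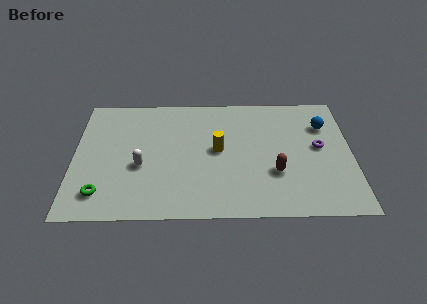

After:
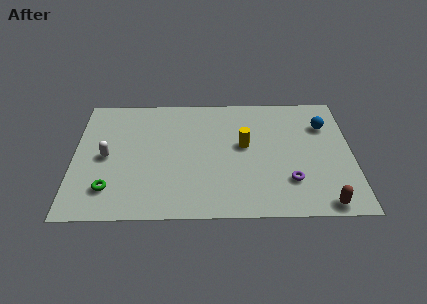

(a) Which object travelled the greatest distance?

the brown capsule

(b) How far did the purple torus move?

2.8

From (12.1, 4.8) to (10.6, 2.4), the purple torus covered √(1.5² + 2.4²) ≈ 2.8 units.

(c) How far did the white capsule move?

1.8

The white capsule moved from about (3.3, 3.6) to (1.6, 4.3), a distance of √(1.7² + 0.7²) ≈ 1.8.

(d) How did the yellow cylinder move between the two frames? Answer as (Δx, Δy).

(1.3, 0.3)

The yellow cylinder started near (7.1, 4.7) and ended near (8.4, 5.0).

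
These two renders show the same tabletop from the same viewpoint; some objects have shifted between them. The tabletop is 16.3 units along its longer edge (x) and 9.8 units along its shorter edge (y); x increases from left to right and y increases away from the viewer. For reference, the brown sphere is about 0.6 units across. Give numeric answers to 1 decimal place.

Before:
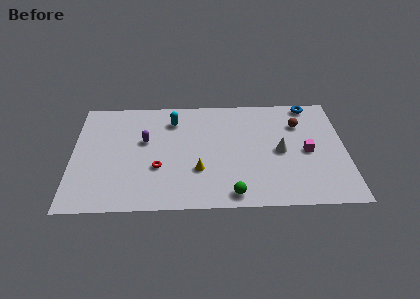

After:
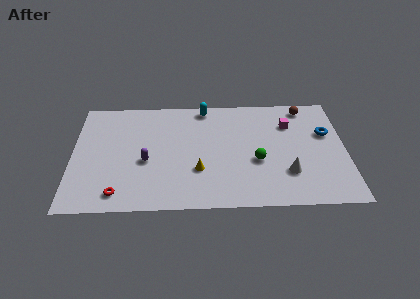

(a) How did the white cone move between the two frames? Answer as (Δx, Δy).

(0.4, -1.9)

The white cone was at about (12.4, 4.7) and moved to about (12.8, 2.8).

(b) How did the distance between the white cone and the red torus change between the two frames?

+2.7

The distance was about 7.4 in the first image and 10.1 in the second, so they moved 2.7 units further apart.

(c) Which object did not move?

the yellow cone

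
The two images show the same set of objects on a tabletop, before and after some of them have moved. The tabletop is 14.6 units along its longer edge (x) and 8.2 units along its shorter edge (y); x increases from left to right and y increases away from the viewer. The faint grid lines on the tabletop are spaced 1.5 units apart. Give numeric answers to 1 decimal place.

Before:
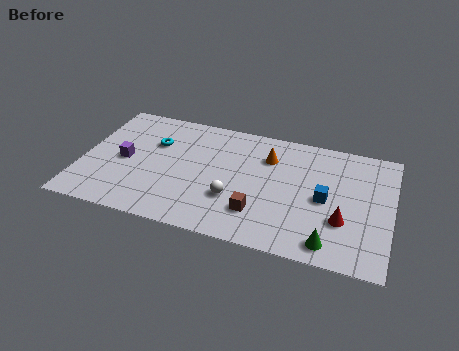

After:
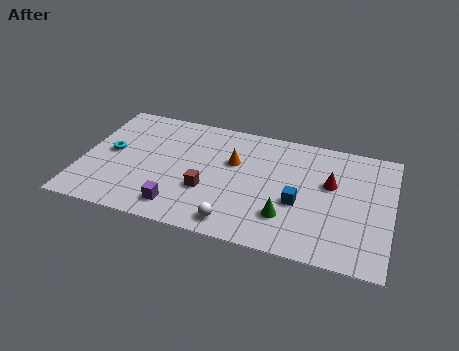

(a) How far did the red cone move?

2.4

The red cone was near (12.4, 2.7) before and (11.7, 5.0) after, so it travelled √(0.7² + 2.3²) ≈ 2.4 units.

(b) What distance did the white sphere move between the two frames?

1.6

The white sphere was near (7.3, 2.7) before and (7.5, 1.1) after, so it travelled √(0.2² + 1.6²) ≈ 1.6 units.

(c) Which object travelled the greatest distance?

the purple cube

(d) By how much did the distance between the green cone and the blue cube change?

-1.6

Before: roughly 2.8 units apart; after: 1.2. That's 1.6 units closer together.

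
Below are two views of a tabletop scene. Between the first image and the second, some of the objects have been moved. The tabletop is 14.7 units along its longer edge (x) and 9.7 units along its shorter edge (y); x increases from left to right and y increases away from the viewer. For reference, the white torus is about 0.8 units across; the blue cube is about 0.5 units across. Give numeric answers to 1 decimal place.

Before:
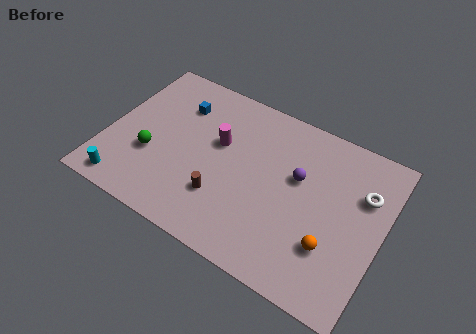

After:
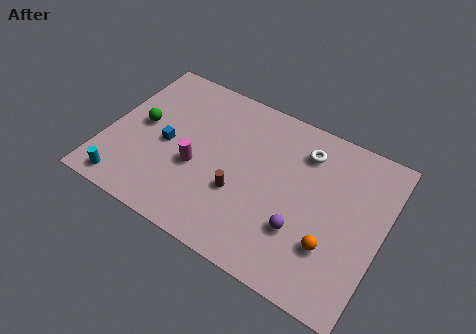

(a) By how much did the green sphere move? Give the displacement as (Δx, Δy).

(-0.8, 1.6)

The green sphere started near (2.5, 3.5) and ended near (1.7, 5.1).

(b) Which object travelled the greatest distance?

the white torus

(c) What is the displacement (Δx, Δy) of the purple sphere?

(0.6, -2.9)

The purple sphere started near (10.1, 5.9) and ended near (10.7, 3.0).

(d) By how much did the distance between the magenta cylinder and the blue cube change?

-0.9

The distance was about 2.7 in the first image and 1.8 in the second, so they moved 0.9 units closer together.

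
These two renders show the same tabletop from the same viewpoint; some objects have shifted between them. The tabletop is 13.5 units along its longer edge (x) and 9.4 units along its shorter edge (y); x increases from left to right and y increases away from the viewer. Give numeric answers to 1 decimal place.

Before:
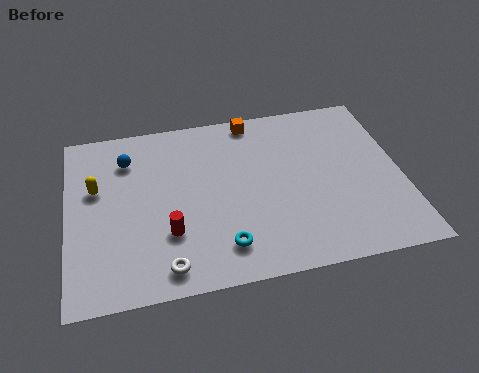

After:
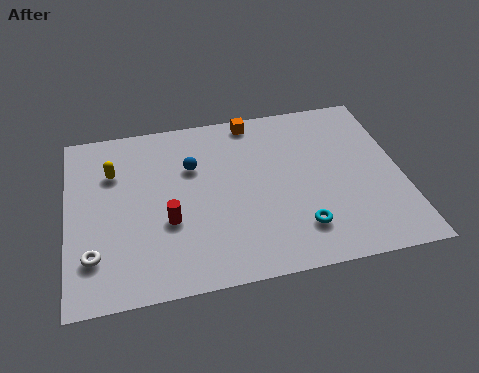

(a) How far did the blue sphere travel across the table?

2.8

The blue sphere moved from about (2.5, 7.2) to (5.1, 6.3), a distance of √(2.6² + 0.9²) ≈ 2.8.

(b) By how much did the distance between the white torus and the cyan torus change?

+5.8

The distance was about 2.4 in the first image and 8.2 in the second, so they moved 5.8 units further apart.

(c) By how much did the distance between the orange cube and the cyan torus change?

-0.3

They were about 6.9 units apart before and 6.6 after — 0.3 units closer together.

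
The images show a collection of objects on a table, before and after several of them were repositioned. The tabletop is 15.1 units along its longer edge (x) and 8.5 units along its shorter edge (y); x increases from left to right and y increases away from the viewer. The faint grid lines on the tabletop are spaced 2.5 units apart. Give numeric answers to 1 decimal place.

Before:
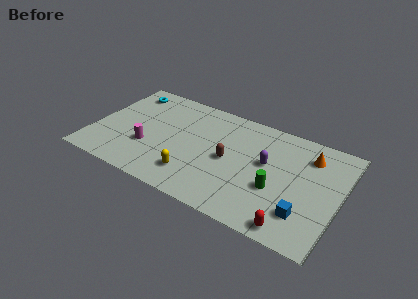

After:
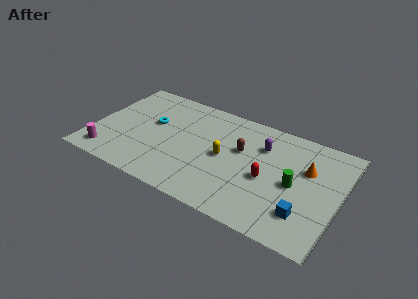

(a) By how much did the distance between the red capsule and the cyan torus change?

-5.4

They were about 12.8 units apart before and 7.4 after — 5.4 units closer together.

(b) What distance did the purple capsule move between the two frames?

1.3

The purple capsule moved from about (10.6, 4.9) to (10.2, 6.1), a distance of √(0.4² + 1.2²) ≈ 1.3.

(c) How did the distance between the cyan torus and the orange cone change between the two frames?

-2.0

They were about 11.5 units apart before and 9.5 after — 2.0 units closer together.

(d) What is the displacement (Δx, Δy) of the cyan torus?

(2.0, -2.1)

From the two frames, the cyan torus sits at roughly (1.5, 7.1) before and (3.5, 5.0) after.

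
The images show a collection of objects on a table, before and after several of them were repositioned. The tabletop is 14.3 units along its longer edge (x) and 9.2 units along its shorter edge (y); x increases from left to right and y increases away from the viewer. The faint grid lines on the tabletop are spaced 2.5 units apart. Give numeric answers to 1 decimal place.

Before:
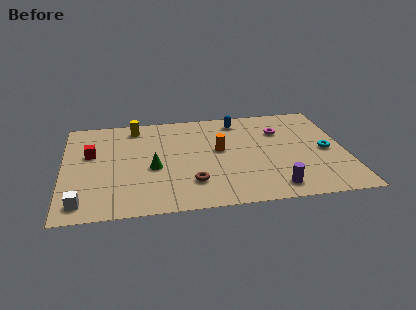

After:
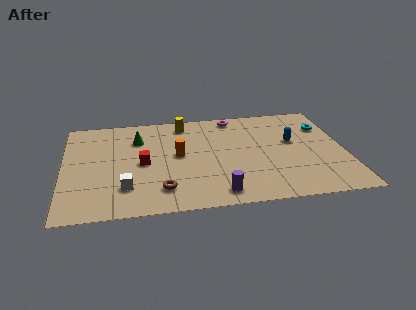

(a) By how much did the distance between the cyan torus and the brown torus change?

+2.5

They were about 7.2 units apart before and 9.7 after — 2.5 units further apart.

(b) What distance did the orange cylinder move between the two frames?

2.1

The orange cylinder was near (7.9, 5.1) before and (5.8, 4.9) after, so it travelled √(2.1² + 0.2²) ≈ 2.1 units.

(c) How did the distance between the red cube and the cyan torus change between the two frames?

-2.3

Before: roughly 12.0 units apart; after: 9.7. That's 2.3 units closer together.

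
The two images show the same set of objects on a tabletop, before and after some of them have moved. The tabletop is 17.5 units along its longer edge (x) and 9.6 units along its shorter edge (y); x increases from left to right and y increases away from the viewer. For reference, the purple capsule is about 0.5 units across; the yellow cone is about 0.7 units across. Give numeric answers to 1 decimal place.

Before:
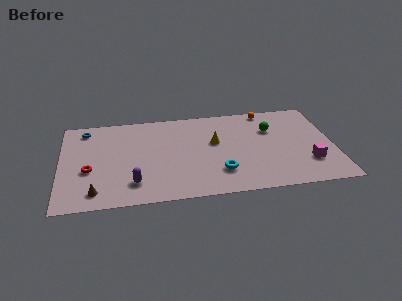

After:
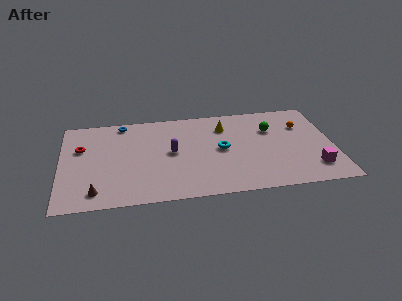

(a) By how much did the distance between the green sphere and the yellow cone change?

-0.7

The distance was about 3.8 in the first image and 3.1 in the second, so they moved 0.7 units closer together.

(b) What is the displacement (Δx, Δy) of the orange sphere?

(2.2, -2.0)

From the two frames, the orange sphere sits at roughly (13.4, 8.7) before and (15.6, 6.7) after.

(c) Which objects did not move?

the green sphere and the brown cone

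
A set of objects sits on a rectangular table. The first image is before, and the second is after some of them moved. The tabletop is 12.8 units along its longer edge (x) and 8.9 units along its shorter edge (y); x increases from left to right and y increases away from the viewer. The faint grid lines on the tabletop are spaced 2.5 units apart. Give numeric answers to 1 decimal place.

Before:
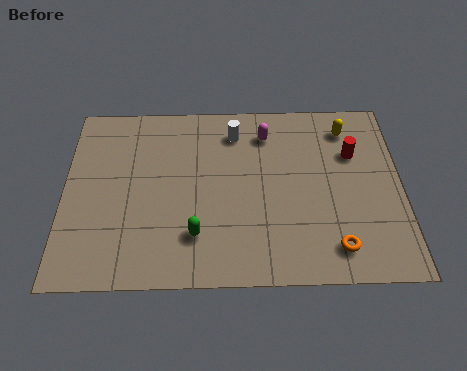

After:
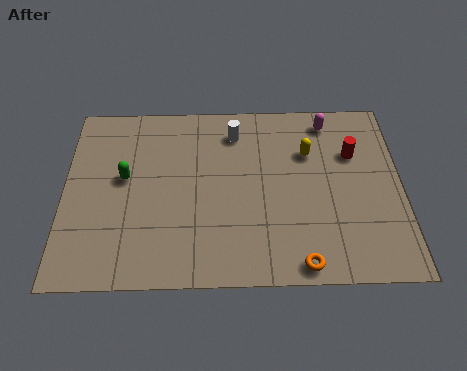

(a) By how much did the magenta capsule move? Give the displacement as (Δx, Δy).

(2.4, 0.6)

The magenta capsule was at about (7.7, 7.1) and moved to about (10.1, 7.7).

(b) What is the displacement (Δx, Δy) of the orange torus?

(-1.3, -0.7)

From the two frames, the orange torus sits at roughly (10.2, 1.5) before and (8.9, 0.8) after.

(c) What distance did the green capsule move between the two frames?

3.9

The green capsule was near (5.0, 2.2) before and (2.3, 5.0) after, so it travelled √(2.7² + 2.8²) ≈ 3.9 units.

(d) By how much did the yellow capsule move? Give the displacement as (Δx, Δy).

(-1.5, -1.2)

The yellow capsule started near (10.8, 7.3) and ended near (9.3, 6.1).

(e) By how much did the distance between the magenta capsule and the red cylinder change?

-1.6

Before: roughly 3.5 units apart; after: 1.9. That's 1.6 units closer together.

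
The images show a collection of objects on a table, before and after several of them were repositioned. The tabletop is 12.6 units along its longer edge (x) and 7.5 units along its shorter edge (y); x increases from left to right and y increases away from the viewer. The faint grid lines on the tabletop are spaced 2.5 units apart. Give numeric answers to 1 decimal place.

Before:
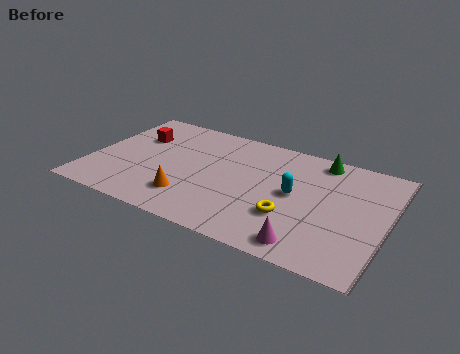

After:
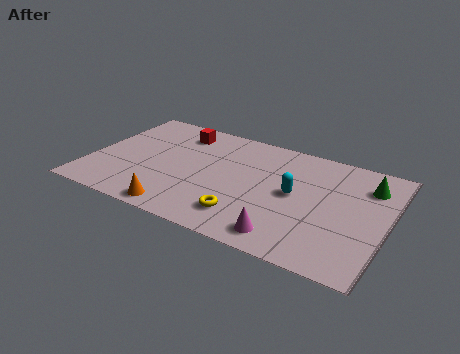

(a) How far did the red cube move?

2.0

The red cube was near (1.7, 5.1) before and (3.4, 6.1) after, so it travelled √(1.7² + 1.0²) ≈ 2.0 units.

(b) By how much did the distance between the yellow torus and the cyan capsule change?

+1.4

They were about 1.5 units apart before and 2.9 after — 1.4 units further apart.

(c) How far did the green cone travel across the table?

2.3

The green cone was near (9.5, 6.6) before and (11.6, 5.7) after, so it travelled √(2.1² + 0.9²) ≈ 2.3 units.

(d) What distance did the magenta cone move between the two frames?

0.9

The magenta cone moved from about (9.6, 1.0) to (8.7, 1.1), a distance of √(0.9² + 0.1²) ≈ 0.9.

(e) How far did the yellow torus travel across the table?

2.0

From (8.7, 2.4) to (6.9, 1.6), the yellow torus covered √(1.8² + 0.8²) ≈ 2.0 units.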